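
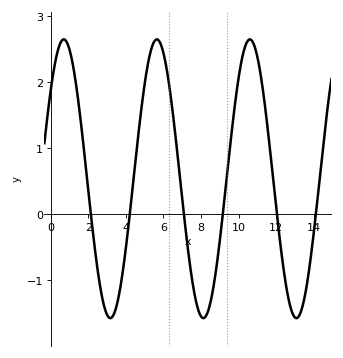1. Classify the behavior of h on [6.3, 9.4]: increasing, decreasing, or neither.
neither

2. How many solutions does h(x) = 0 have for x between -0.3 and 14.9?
6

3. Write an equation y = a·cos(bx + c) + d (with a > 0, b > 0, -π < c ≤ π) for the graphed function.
y = 2.11cos(1.3x - 0.89) + 0.54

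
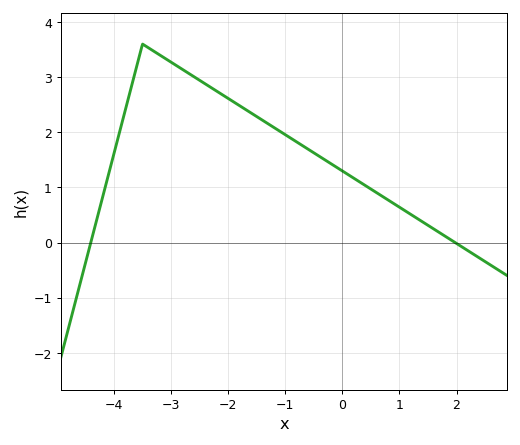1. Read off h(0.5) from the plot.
0.97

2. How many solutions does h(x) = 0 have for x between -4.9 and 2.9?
2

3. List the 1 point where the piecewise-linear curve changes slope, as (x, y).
(-3.5, 3.6)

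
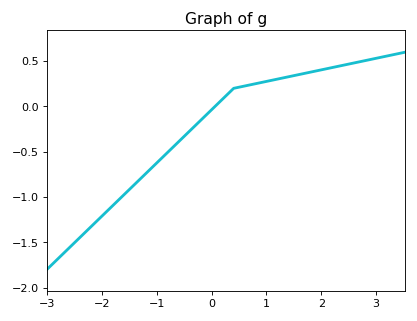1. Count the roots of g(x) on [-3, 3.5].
1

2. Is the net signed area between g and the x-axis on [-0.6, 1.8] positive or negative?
positive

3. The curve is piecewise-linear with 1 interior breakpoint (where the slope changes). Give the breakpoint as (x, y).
(0.4, 0.2)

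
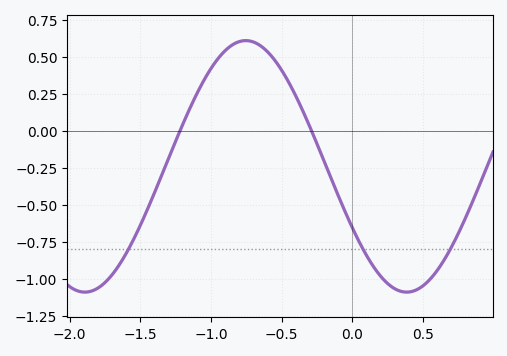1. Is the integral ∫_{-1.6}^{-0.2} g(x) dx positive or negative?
positive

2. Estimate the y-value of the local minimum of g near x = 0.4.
-1.08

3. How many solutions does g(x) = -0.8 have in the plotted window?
3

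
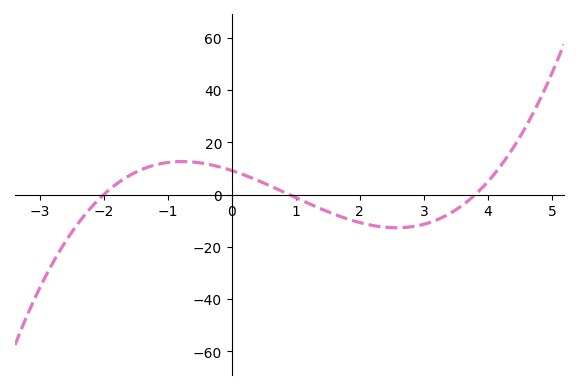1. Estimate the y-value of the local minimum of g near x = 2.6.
-12.7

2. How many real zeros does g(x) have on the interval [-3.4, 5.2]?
3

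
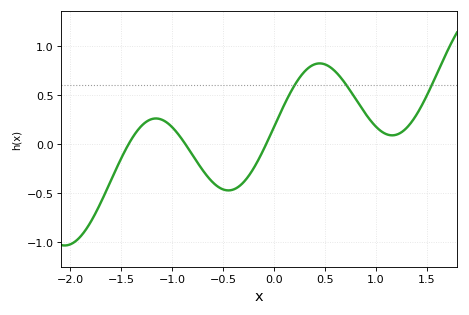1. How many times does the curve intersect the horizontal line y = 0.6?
3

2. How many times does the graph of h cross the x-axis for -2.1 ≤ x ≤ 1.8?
3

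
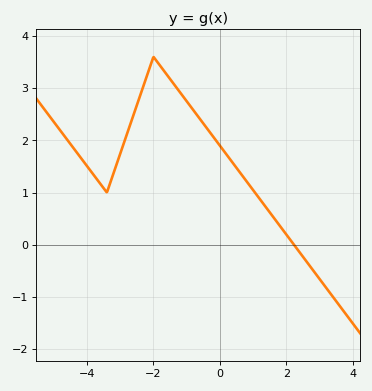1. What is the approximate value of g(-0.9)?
2.7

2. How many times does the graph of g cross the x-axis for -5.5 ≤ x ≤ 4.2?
1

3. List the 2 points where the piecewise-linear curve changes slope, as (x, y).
(-3.4, 1); (-2, 3.6)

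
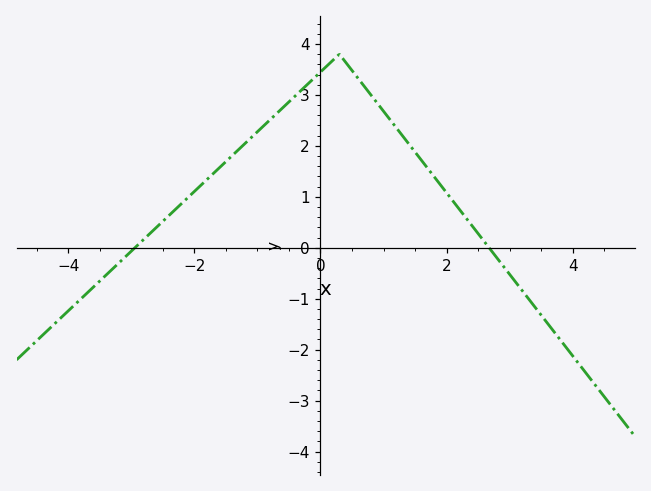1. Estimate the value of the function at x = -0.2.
3.2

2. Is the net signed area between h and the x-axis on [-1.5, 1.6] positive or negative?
positive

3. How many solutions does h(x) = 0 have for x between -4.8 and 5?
2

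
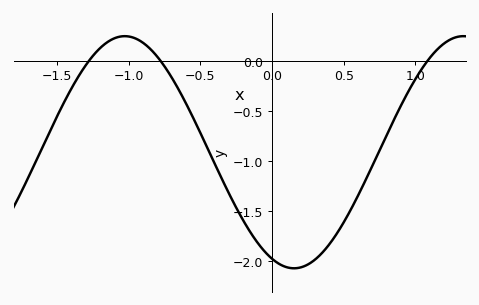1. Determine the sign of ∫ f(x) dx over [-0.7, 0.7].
negative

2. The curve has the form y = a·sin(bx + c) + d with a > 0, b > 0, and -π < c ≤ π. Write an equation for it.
y = 1.16sin(2.7x - 2) - 0.91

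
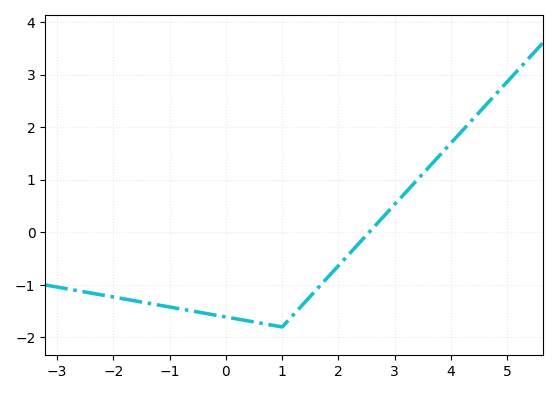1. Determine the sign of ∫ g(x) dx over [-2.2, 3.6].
negative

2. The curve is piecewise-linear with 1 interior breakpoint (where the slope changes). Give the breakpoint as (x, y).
(1, -1.8)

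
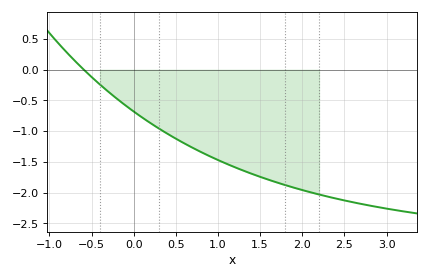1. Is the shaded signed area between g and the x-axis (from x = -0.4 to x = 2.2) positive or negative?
negative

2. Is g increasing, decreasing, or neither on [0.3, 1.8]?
decreasing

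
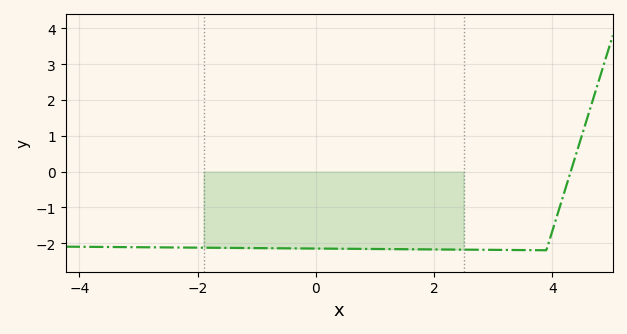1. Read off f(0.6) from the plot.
-2.16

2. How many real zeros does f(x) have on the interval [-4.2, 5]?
1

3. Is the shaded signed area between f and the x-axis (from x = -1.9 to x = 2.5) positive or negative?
negative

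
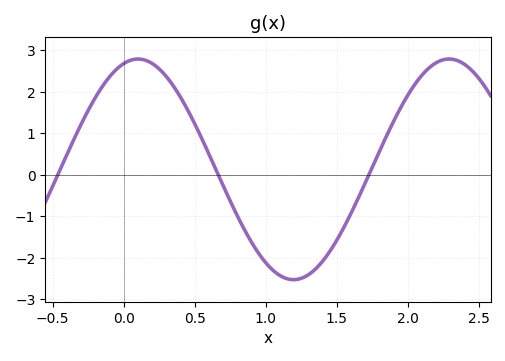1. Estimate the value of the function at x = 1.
-2.12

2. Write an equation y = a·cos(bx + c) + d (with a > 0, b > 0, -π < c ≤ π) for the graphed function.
y = 2.66cos(2.87x - 0.292) + 0.13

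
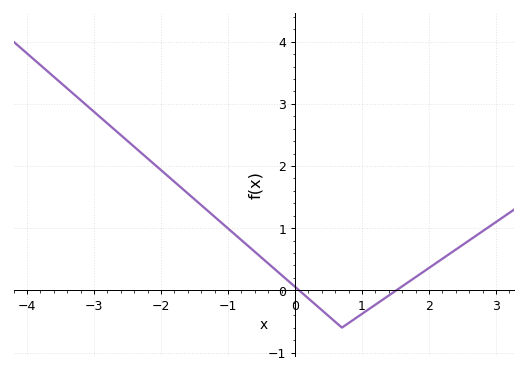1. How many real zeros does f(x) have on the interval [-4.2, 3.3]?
2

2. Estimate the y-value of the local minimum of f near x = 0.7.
-0.599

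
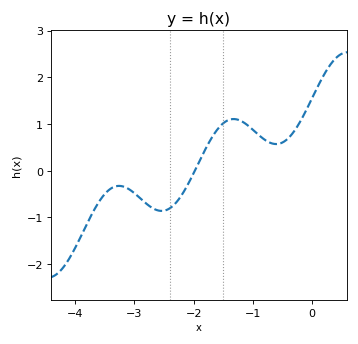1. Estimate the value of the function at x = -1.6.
0.882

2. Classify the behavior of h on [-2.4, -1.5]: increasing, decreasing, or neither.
increasing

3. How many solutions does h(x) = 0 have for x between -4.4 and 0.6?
1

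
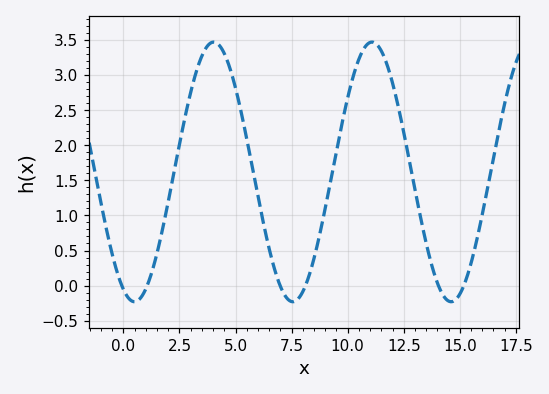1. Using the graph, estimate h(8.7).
0.65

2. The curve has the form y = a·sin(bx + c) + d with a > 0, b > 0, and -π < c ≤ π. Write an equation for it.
y = 1.85sin(0.89x - 2) + 1.62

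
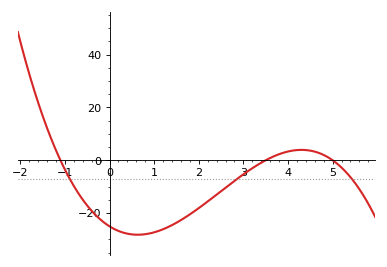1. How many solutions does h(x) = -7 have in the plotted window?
3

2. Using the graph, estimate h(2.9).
-6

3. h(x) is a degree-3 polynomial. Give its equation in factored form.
y = -1.3(x + 1.1)(x - 3.5)(x - 5)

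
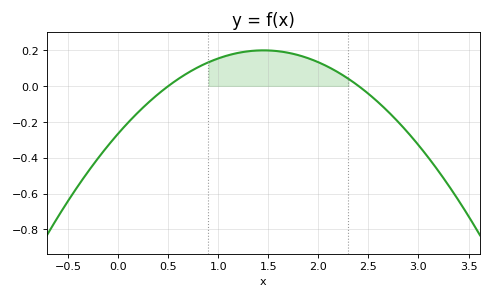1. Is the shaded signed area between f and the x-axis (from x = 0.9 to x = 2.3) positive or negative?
positive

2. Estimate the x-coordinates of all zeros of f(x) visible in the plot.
0.5, 2.4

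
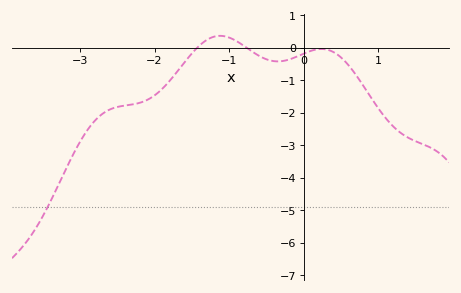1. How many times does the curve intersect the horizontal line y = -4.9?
1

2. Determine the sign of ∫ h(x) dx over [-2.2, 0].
negative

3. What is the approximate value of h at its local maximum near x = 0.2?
0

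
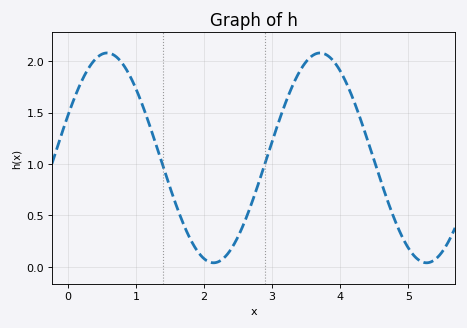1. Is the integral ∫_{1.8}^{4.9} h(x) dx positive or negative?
positive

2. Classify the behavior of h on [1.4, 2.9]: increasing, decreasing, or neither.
neither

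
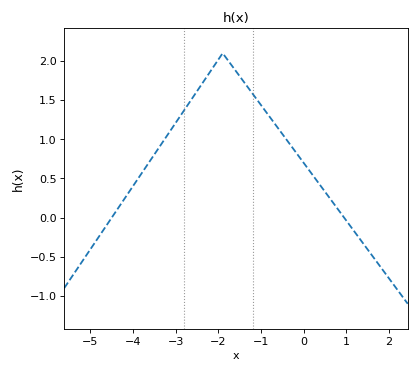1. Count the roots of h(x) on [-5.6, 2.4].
2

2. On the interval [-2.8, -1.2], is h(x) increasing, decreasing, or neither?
neither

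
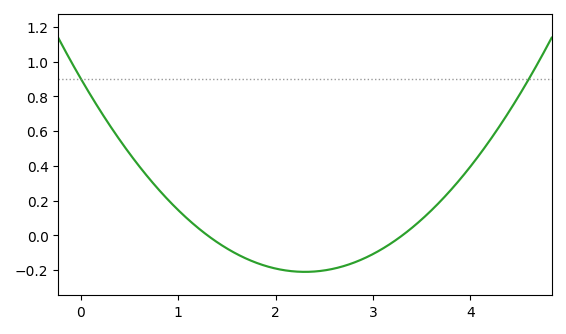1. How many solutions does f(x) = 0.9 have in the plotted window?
2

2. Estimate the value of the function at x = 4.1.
0.47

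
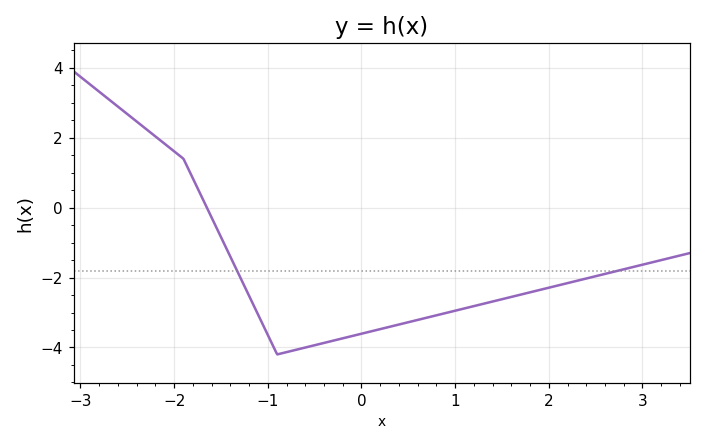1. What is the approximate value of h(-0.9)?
-4.2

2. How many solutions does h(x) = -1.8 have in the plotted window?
2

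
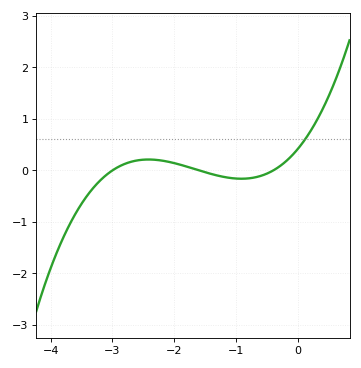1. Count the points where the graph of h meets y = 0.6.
1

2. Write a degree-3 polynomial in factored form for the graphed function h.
y = 0.22(x + 3)(x + 1.6)(x + 0.4)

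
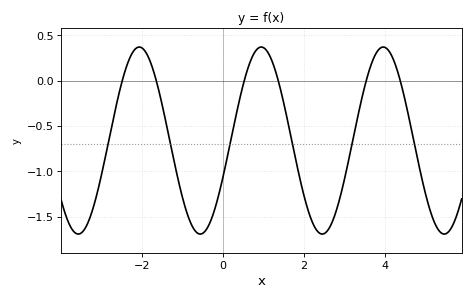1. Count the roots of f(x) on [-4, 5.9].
6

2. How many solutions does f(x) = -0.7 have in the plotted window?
6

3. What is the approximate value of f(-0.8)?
-1.56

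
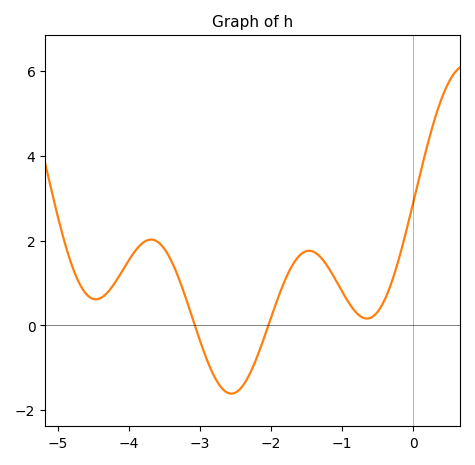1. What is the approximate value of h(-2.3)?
-1.2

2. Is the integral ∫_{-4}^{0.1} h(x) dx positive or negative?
positive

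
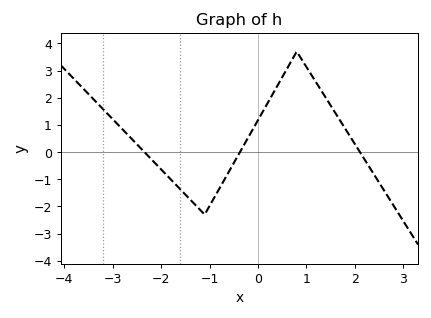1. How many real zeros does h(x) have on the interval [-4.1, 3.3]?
3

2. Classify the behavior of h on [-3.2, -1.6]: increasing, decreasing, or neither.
decreasing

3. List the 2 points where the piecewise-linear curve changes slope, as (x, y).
(-1.1, -2.3); (0.8, 3.7)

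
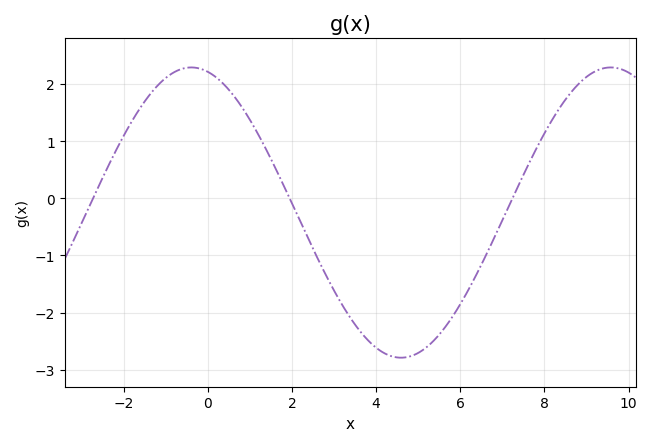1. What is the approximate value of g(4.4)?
-2.77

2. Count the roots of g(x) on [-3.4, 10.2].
3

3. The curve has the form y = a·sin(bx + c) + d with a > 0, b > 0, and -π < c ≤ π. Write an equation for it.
y = 2.54sin(0.63x + 1.82) - 0.25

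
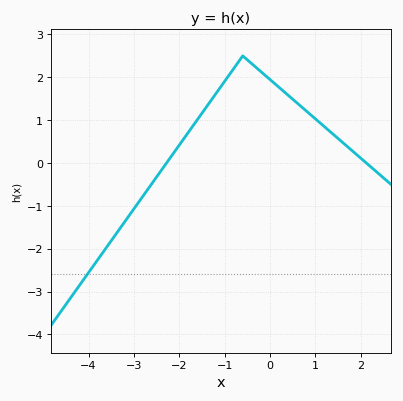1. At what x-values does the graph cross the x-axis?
-2.2, 2.2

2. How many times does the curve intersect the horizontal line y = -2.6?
1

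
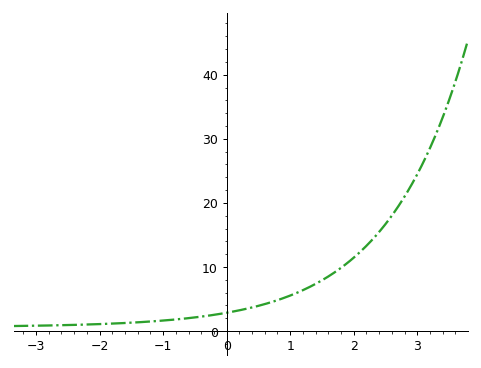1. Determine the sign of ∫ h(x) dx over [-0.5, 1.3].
positive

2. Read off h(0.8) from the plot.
4.82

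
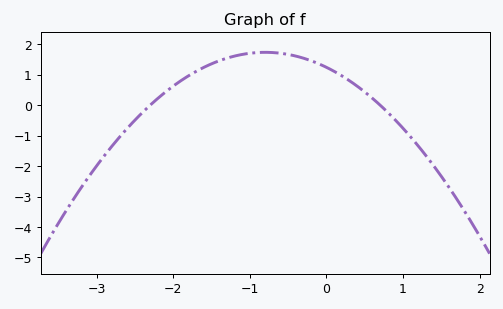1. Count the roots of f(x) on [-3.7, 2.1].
2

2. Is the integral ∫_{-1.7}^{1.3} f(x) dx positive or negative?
positive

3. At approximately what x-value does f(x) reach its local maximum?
-0.8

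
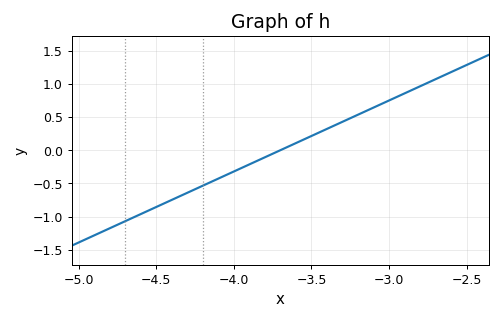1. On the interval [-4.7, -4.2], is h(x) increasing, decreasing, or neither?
increasing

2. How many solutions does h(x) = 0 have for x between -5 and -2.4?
1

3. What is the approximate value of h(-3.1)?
0.65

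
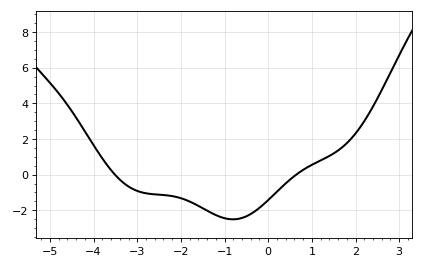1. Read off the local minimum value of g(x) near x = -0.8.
-2.6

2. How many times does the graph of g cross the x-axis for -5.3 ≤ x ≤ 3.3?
2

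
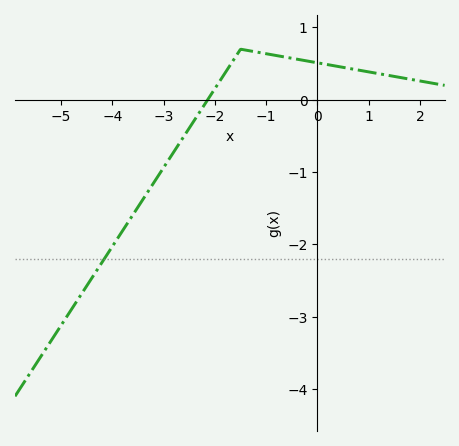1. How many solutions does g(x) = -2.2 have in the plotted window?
1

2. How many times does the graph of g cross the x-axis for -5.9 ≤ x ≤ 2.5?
1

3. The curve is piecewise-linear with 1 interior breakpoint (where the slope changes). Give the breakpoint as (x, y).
(-1.5, 0.7)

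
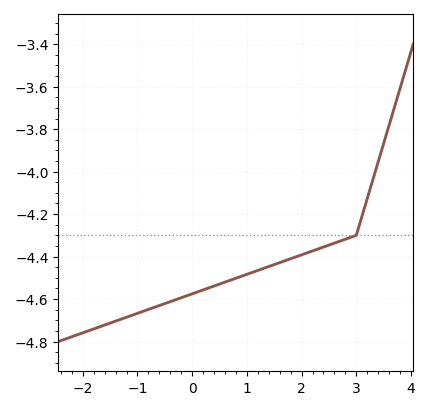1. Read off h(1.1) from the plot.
-4.47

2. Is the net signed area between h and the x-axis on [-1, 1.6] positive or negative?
negative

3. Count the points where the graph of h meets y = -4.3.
1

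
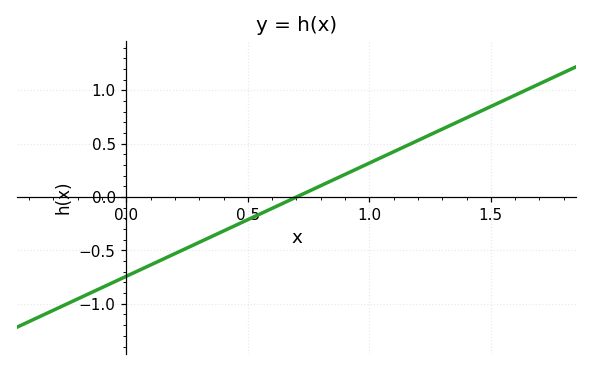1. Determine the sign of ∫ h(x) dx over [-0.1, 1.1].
negative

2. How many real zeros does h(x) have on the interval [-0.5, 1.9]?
1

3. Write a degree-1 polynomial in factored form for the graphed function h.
y = 1.06(x - 0.7)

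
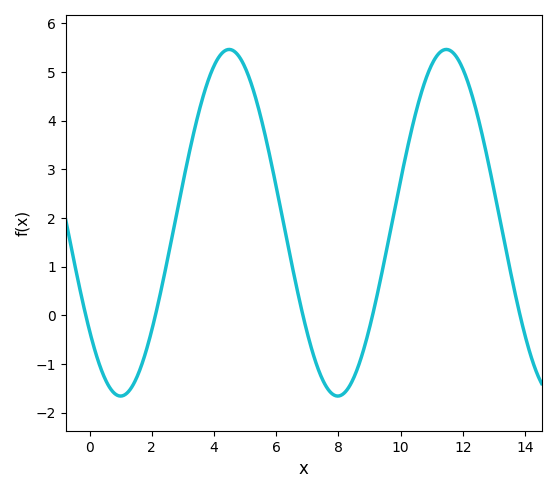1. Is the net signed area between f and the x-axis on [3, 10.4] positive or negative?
positive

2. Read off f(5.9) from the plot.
3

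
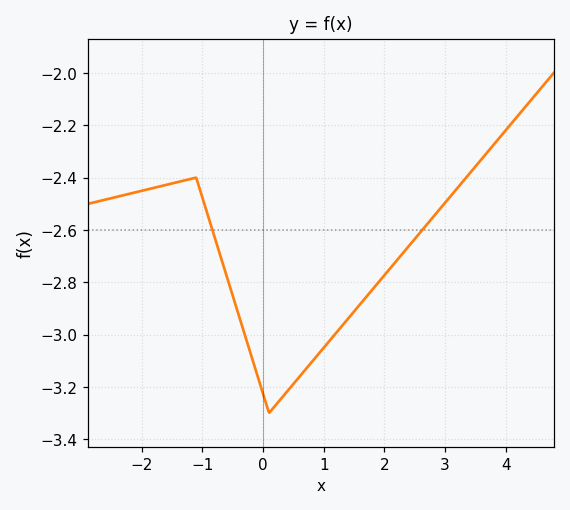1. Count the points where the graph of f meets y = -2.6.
2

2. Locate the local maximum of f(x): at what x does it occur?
-1.2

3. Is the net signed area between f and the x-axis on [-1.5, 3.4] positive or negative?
negative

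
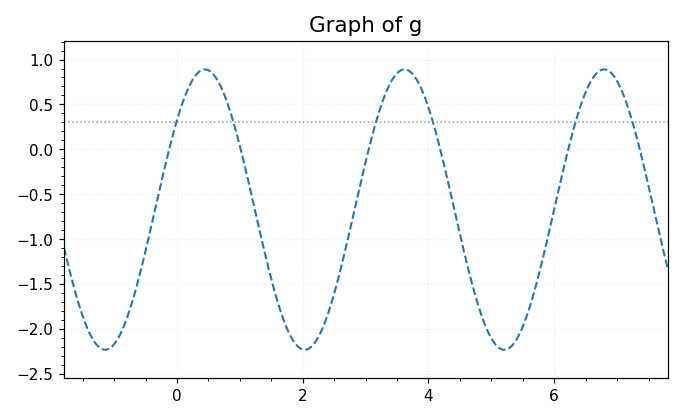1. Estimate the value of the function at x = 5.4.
-2.1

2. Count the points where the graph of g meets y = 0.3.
6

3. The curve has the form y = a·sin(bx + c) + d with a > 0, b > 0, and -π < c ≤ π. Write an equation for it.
y = 1.56sin(2x + 0.69) - 0.67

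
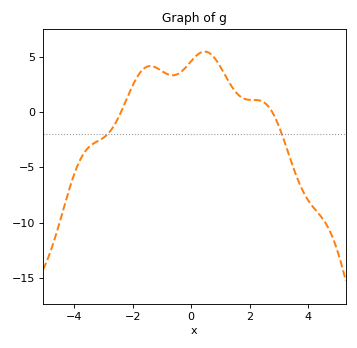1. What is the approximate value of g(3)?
-1.25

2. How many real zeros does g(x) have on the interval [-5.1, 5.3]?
2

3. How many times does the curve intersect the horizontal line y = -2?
2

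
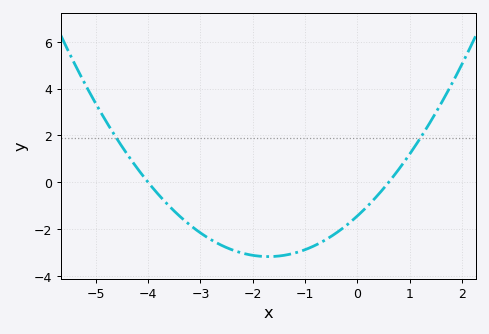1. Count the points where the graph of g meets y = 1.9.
2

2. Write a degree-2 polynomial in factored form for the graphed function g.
y = 0.6(x + 4)(x - 0.6)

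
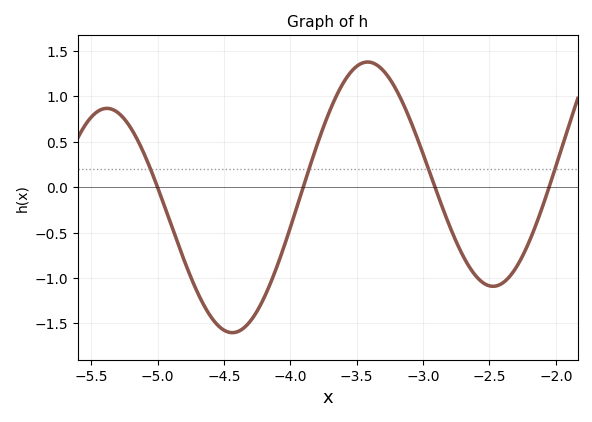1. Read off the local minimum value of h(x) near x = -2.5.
-1.1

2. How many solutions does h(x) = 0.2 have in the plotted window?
4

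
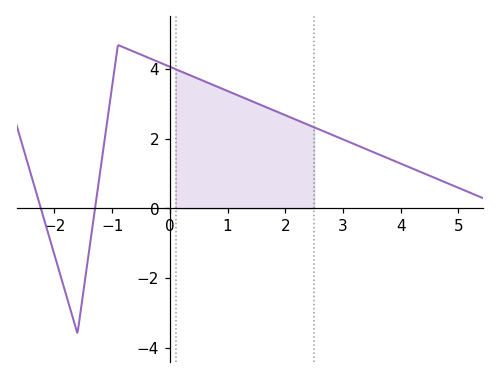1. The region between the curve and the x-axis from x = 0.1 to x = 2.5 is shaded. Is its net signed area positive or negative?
positive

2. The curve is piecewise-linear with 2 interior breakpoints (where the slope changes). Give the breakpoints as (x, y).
(-1.6, -3.6); (-0.9, 4.7)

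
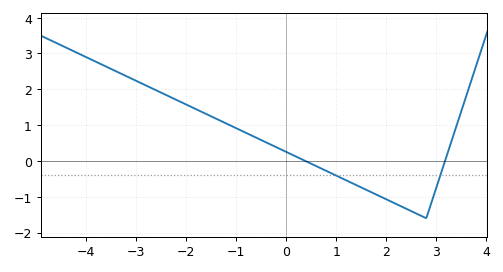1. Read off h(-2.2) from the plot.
1.71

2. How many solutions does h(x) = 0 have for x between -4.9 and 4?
2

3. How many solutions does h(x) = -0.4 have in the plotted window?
2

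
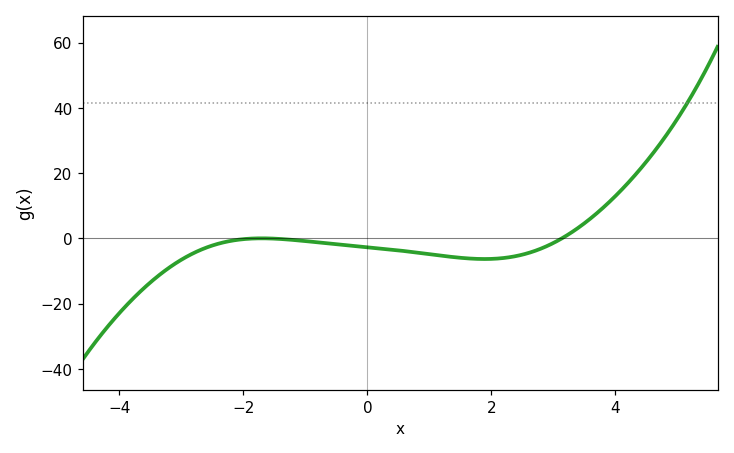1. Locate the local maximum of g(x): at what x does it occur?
-1.7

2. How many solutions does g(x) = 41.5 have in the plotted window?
1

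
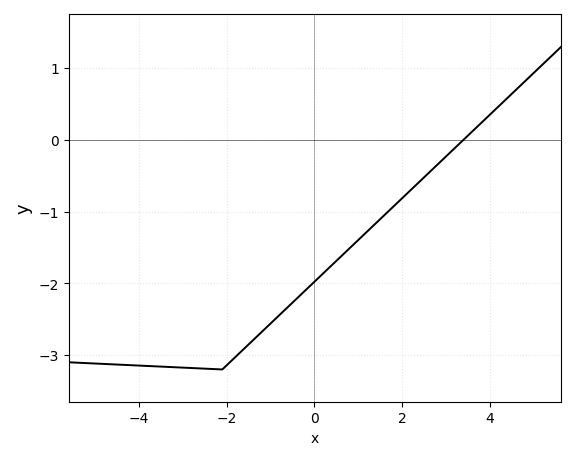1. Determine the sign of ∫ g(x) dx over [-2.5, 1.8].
negative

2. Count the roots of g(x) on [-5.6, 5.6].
1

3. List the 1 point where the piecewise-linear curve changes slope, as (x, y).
(-2.1, -3.2)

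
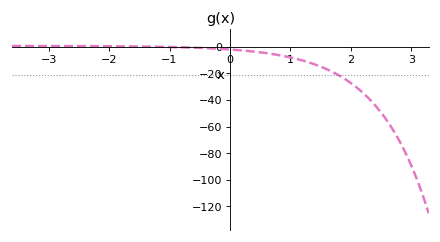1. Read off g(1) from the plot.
-8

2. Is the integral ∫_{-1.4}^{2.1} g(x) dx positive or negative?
negative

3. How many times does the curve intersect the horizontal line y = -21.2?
1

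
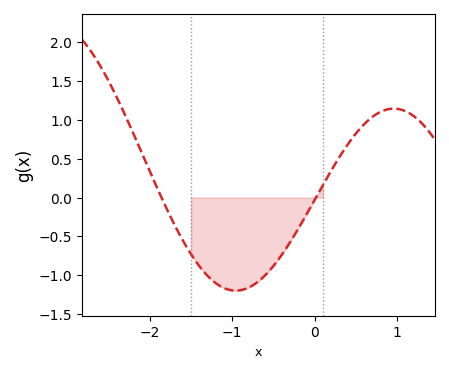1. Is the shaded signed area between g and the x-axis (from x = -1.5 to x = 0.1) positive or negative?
negative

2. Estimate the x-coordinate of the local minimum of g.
-0.957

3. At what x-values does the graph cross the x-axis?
-1.86, 0.014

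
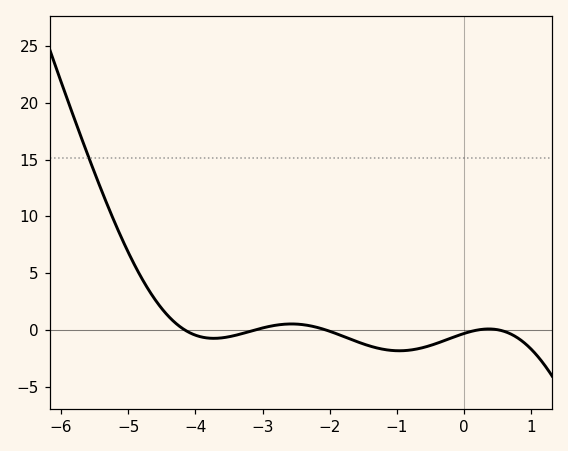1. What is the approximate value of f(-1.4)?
-1.42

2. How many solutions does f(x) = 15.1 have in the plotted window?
1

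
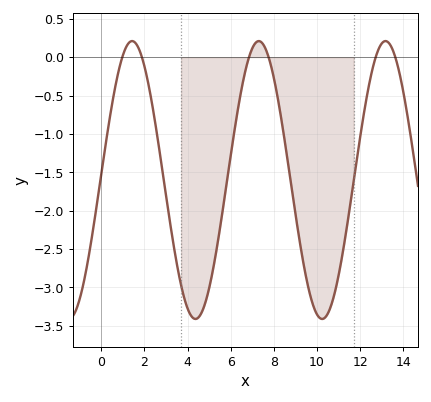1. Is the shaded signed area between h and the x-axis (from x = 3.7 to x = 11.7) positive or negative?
negative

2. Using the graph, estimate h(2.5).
-0.85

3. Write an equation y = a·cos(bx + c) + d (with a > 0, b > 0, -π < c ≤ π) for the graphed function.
y = 1.81cos(1.1x - 1.5) - 1.6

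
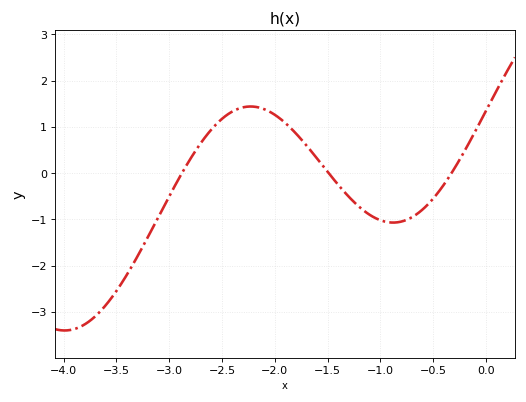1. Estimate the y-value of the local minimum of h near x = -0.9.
-1.07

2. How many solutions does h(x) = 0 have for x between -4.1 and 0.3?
3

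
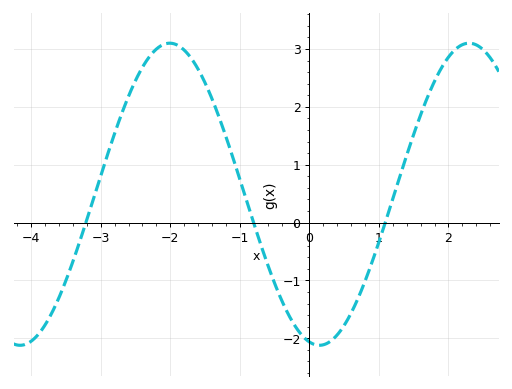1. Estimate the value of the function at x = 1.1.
0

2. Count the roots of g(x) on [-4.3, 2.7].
3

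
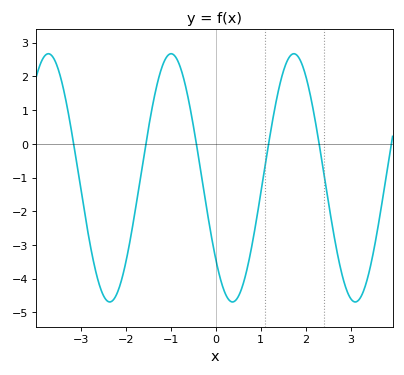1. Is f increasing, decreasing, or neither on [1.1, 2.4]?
neither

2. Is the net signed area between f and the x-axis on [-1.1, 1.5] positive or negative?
negative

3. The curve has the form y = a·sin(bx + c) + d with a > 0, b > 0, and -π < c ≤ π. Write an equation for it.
y = 3.68sin(2.3x - 2.42) - 1.01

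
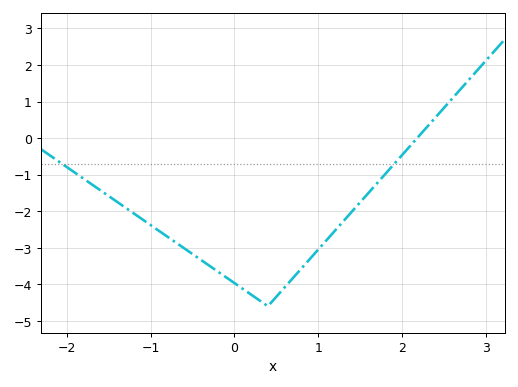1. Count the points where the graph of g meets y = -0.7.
2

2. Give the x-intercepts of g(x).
2.18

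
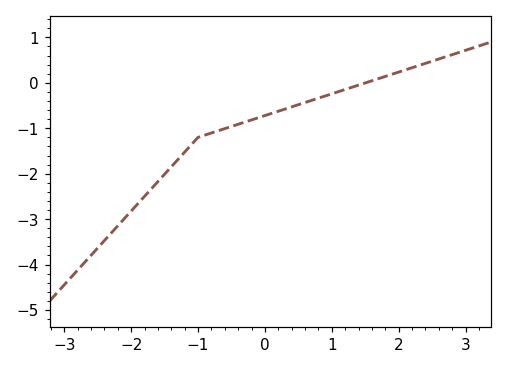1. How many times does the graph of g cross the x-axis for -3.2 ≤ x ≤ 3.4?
1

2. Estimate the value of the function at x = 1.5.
-0.003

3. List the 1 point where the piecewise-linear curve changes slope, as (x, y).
(-1, -1.2)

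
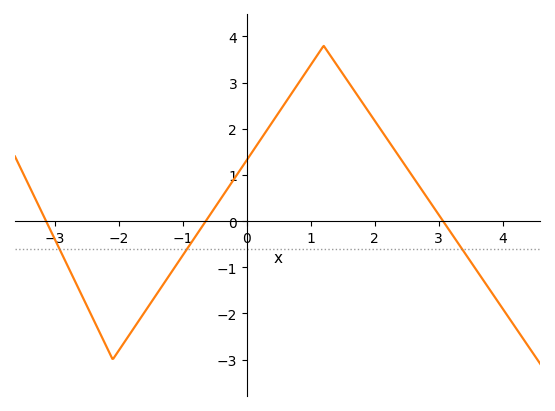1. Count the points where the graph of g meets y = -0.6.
3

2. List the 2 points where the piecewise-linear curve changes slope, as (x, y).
(-2.1, -3); (1.2, 3.8)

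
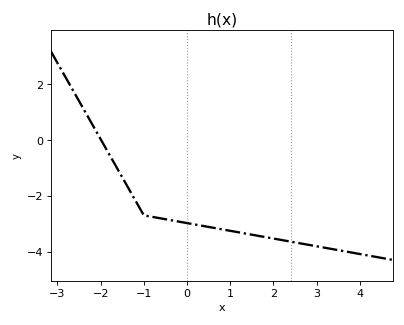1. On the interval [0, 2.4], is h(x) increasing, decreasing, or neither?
decreasing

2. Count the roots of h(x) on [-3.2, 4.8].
1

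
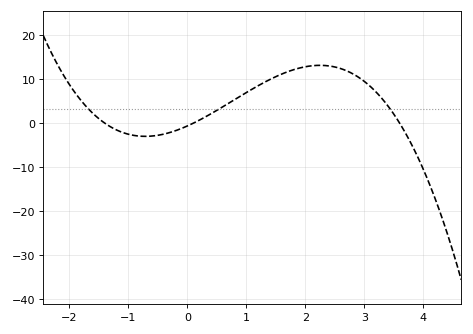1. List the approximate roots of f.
-1.4, 0.1, 3.6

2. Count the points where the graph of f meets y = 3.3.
3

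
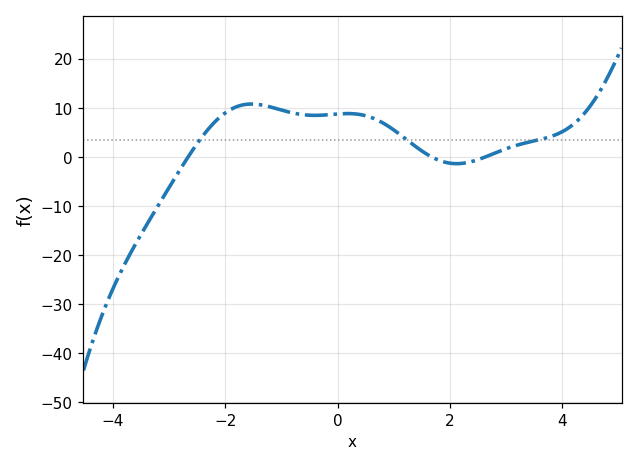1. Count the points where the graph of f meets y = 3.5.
3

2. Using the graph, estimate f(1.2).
3.76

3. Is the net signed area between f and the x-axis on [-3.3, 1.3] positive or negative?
positive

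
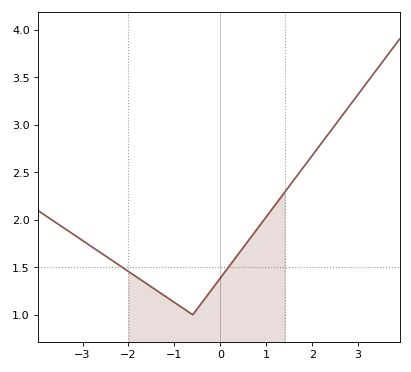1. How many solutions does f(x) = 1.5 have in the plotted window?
2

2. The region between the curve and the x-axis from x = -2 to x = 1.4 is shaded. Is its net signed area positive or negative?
positive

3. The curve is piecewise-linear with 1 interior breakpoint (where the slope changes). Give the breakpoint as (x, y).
(-0.6, 1)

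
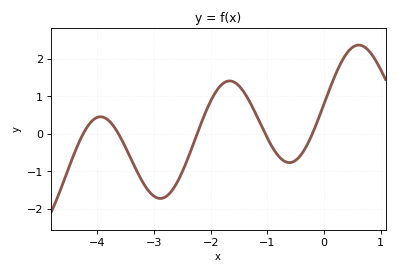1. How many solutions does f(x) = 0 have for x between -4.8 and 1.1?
5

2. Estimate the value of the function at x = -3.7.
0.2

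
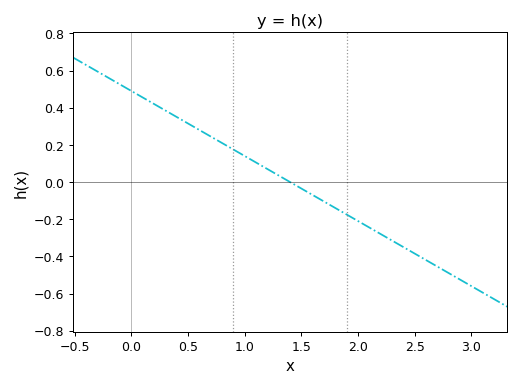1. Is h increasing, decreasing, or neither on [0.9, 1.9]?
decreasing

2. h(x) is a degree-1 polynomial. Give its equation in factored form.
y = -0.35(x - 1.4)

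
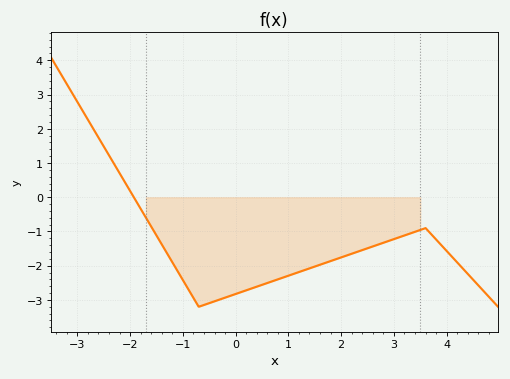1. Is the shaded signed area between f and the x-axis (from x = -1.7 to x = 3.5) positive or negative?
negative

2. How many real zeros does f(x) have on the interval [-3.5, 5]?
1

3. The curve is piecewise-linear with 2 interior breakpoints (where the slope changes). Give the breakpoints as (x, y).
(-0.7, -3.2); (3.6, -0.9)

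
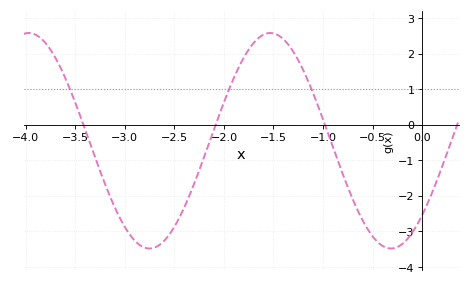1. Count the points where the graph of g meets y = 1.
3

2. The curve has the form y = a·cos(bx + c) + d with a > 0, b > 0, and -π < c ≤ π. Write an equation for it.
y = 3.03cos(2.6x - 2.3) - 0.45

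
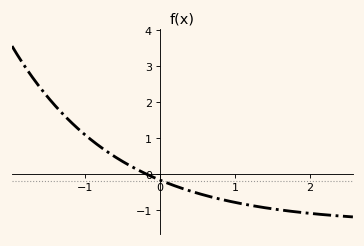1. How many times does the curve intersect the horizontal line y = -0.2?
1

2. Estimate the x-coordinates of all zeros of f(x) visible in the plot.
-0.174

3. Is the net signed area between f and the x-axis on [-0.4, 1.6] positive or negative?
negative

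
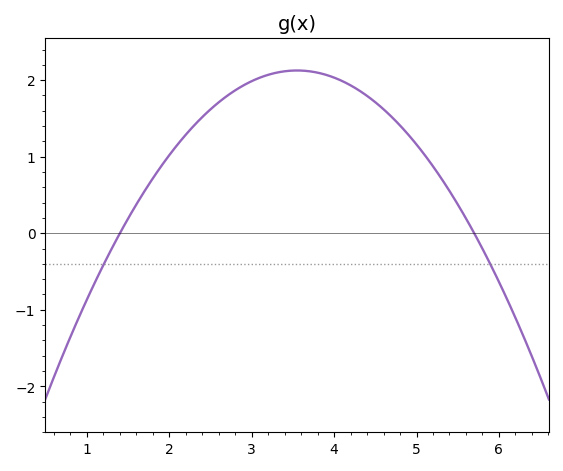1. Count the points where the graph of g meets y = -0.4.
2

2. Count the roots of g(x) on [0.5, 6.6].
2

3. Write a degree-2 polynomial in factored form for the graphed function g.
y = -0.46(x - 1.4)(x - 5.7)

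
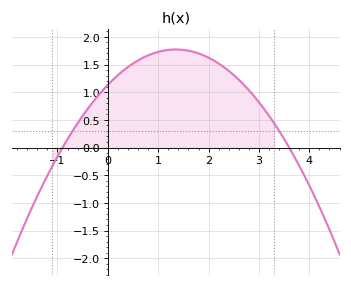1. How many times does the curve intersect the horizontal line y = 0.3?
2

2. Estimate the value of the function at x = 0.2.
1.3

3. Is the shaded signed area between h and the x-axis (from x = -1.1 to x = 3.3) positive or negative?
positive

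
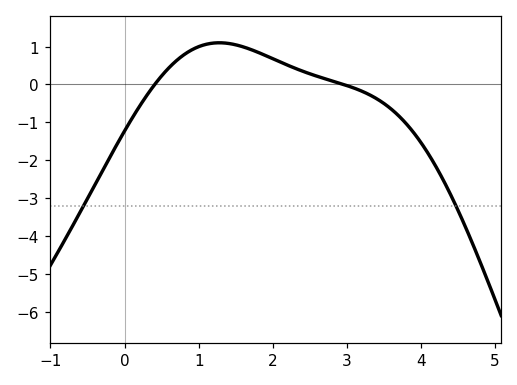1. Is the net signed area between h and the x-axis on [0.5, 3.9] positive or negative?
positive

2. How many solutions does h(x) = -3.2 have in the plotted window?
2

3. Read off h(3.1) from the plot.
-0.099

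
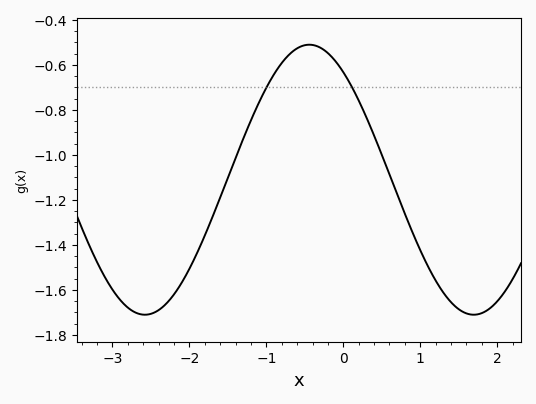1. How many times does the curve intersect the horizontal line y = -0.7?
2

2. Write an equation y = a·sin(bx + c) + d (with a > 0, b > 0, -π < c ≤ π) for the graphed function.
y = 0.6sin(1.47x + 2.22) - 1.11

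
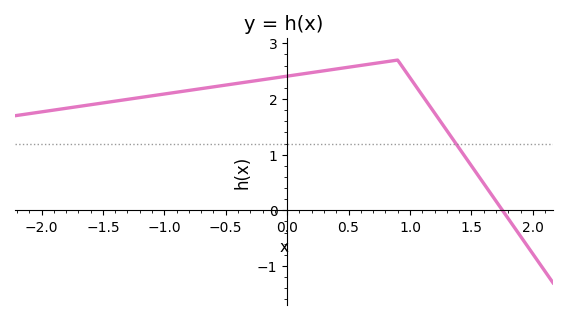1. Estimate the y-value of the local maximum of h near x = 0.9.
2.7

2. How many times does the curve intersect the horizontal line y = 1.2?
1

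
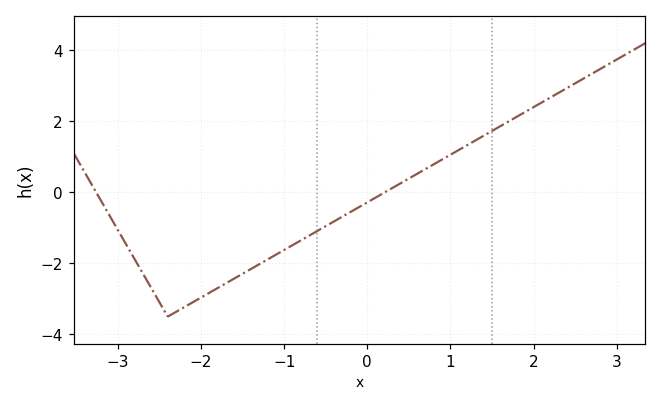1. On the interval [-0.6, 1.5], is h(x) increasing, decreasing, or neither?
increasing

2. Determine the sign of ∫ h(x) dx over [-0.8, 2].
positive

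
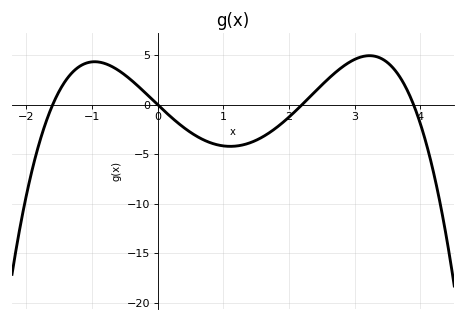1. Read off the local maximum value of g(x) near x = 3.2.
4.95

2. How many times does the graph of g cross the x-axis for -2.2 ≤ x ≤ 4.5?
4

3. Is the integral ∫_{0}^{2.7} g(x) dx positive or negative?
negative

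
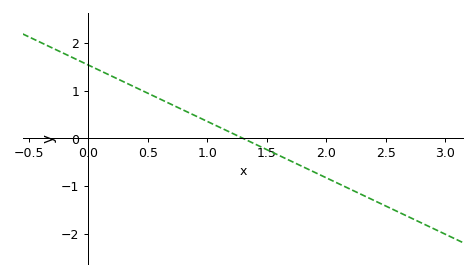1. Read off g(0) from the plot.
1.53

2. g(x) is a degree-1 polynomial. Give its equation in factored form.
y = -1.18(x - 1.3)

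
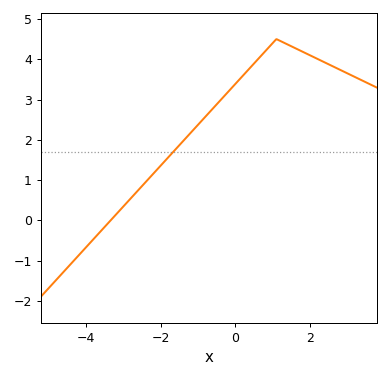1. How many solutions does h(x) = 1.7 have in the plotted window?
1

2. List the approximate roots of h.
-3.4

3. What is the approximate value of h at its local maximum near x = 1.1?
4.5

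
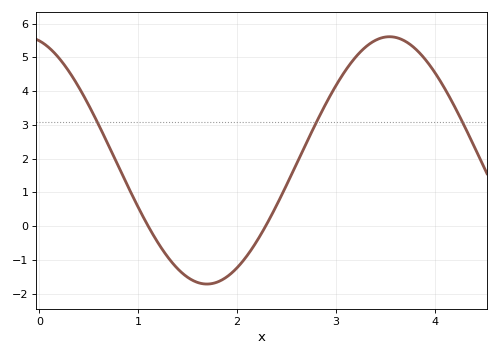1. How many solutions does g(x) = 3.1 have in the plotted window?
3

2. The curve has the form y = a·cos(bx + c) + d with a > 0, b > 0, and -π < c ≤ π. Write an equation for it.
y = 3.66cos(1.7x + 0.26) + 1.95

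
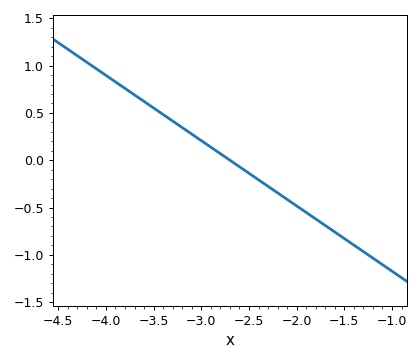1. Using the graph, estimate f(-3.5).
0.55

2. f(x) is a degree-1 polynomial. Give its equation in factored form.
y = -0.69(x + 2.7)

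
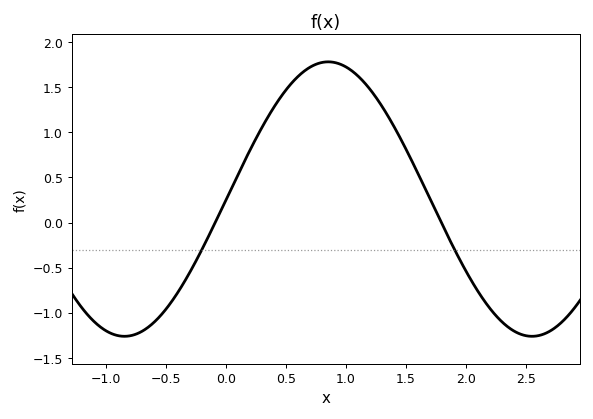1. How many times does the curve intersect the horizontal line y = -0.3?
2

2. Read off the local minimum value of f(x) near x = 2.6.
-1.26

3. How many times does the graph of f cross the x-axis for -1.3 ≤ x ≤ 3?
2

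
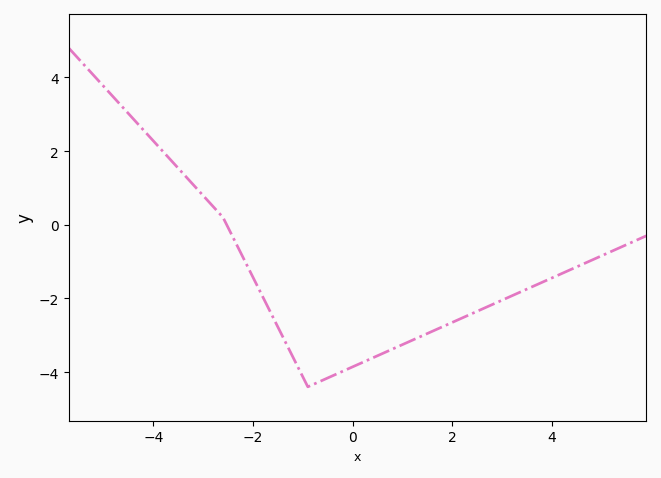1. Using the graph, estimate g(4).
-1.44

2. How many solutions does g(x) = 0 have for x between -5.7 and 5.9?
1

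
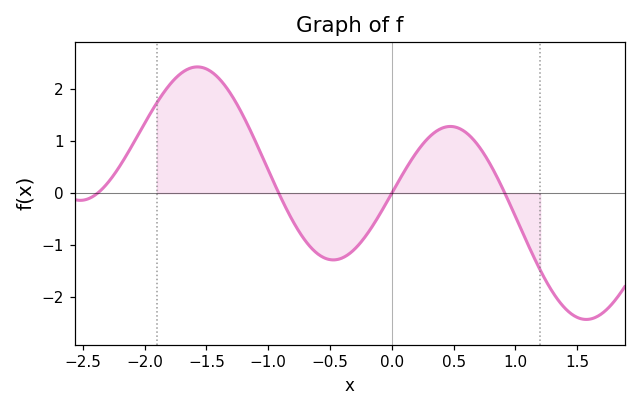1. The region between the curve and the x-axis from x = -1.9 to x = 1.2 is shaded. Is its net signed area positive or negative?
positive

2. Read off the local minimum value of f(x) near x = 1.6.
-2.4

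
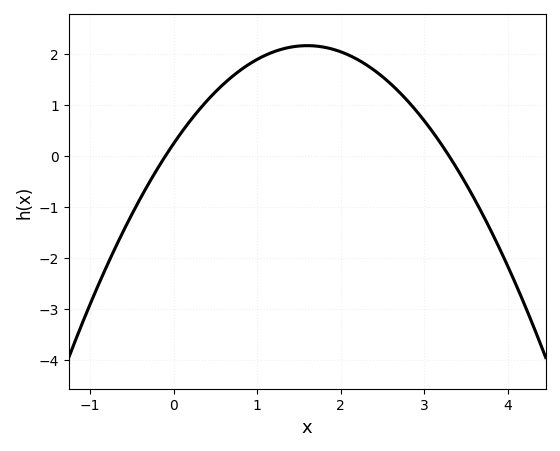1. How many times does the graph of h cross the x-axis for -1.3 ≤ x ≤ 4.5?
2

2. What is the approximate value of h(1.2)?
2.05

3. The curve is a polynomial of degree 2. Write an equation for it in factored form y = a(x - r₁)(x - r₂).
y = -0.75(x + 0.1)(x - 3.3)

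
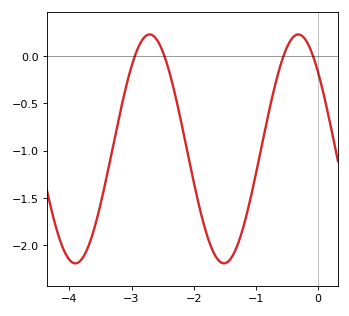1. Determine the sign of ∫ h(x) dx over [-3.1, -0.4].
negative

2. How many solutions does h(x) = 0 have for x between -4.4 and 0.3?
4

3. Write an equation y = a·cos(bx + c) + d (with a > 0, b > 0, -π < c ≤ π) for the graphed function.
y = 1.21cos(2.63x + 0.842) - 0.98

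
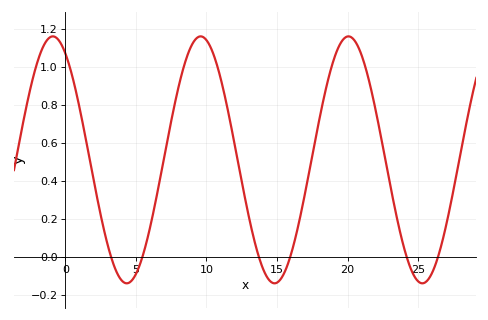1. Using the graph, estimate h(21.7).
0.86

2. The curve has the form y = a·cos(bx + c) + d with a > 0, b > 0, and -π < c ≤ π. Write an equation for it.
y = 0.65cos(0.6x + 0.53) + 0.51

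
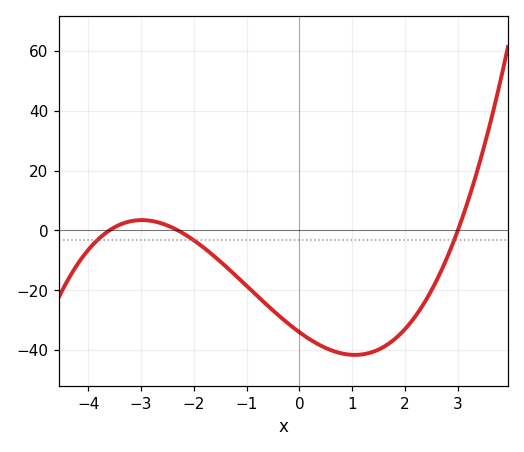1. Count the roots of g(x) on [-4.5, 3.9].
3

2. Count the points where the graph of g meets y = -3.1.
3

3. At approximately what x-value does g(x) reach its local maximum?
-3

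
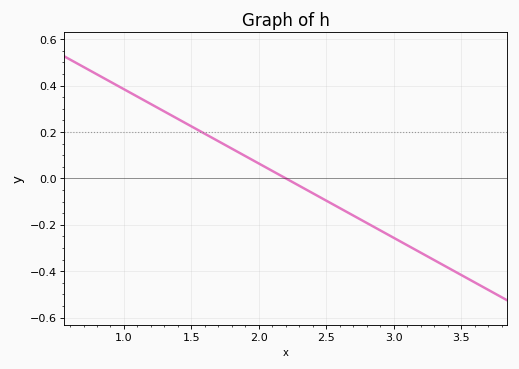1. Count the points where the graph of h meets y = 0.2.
1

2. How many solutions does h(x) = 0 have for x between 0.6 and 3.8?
1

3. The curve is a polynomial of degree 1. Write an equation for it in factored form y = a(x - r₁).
y = -0.32(x - 2.2)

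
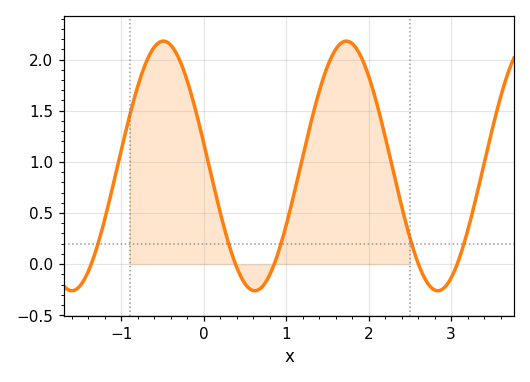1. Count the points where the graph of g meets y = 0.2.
5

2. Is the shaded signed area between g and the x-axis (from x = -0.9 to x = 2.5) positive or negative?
positive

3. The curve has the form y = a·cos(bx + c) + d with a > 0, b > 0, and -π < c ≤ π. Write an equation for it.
y = 1.22cos(2.83x + 1.39) + 0.96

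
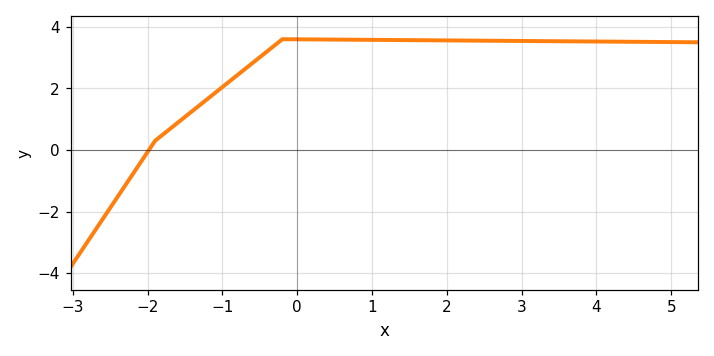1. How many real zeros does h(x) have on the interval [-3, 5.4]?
1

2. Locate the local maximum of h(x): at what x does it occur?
-0.196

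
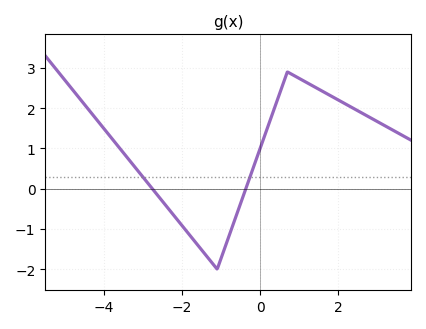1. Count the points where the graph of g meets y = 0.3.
2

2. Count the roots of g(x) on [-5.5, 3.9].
2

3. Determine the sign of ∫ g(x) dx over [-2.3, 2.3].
positive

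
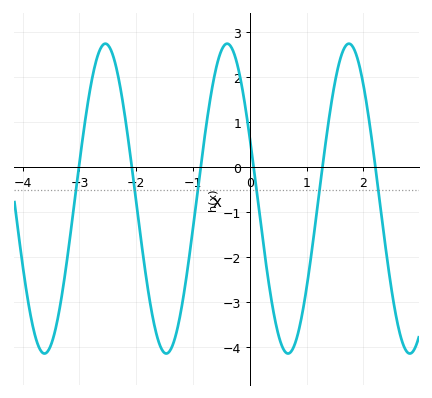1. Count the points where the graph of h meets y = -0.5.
6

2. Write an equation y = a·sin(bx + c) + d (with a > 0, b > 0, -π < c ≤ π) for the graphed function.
y = 3.45sin(2.9x + 2.7) - 0.7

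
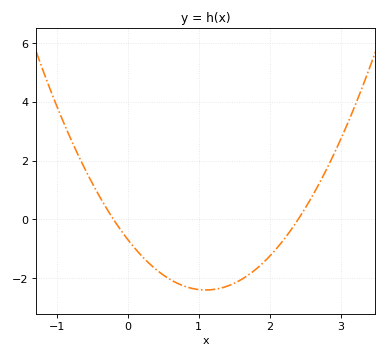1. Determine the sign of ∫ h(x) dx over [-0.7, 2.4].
negative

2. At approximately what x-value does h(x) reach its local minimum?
1.1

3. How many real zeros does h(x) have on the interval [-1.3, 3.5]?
2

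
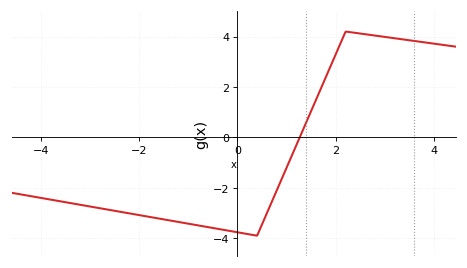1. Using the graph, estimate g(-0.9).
-3.46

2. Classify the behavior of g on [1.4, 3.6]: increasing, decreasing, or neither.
neither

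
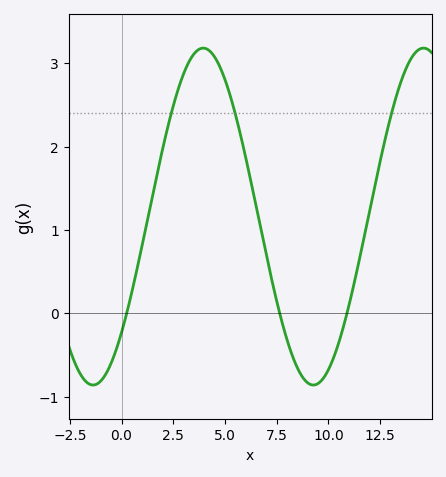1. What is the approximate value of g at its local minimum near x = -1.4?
-0.9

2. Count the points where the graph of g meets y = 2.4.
3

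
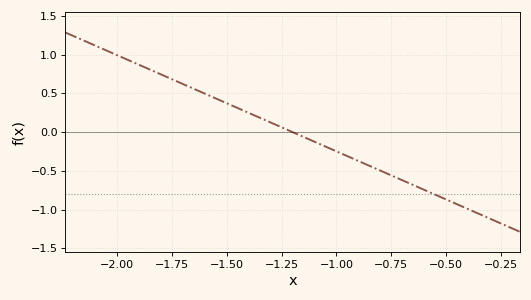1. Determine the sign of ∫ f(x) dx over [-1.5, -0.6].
negative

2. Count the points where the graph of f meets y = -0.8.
1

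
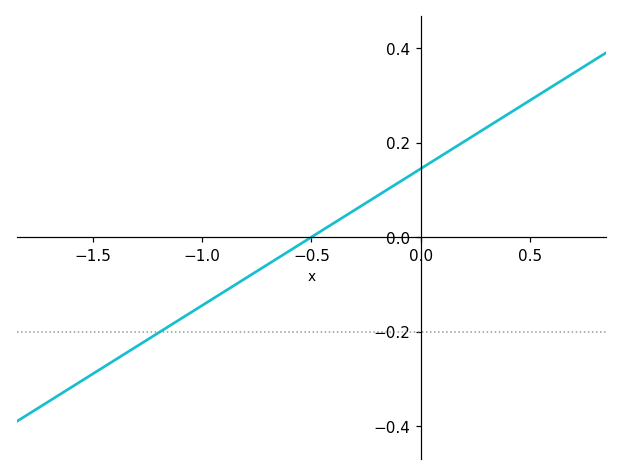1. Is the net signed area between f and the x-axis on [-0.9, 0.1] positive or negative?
positive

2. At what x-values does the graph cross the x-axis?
-0.5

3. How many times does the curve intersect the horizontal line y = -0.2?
1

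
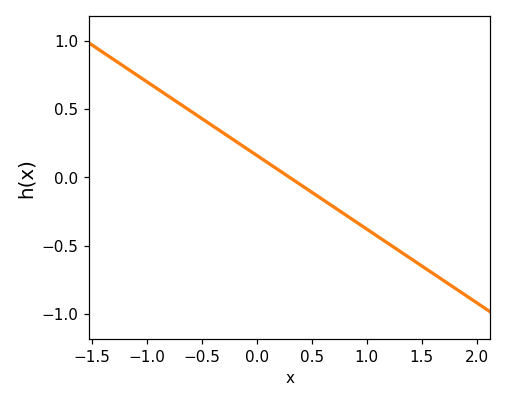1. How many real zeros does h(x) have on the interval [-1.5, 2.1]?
1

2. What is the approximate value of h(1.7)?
-0.756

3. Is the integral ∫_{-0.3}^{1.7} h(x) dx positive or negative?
negative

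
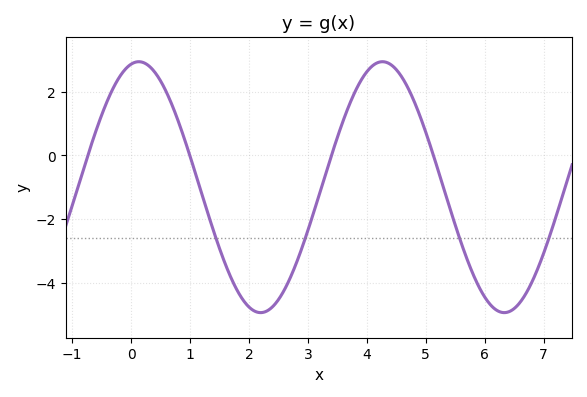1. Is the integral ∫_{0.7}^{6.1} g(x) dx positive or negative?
negative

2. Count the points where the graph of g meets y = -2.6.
4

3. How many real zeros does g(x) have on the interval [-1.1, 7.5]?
4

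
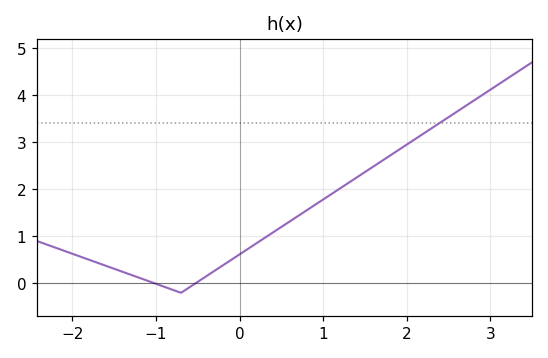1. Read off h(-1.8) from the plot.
0.502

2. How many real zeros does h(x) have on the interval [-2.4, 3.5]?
2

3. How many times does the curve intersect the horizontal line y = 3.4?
1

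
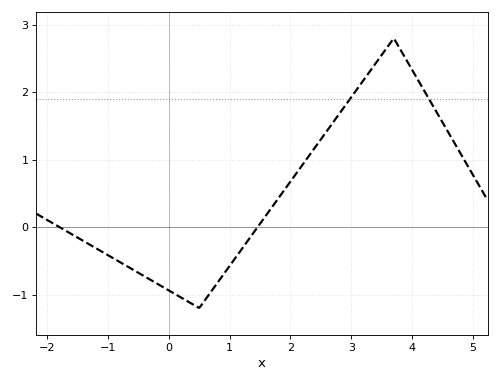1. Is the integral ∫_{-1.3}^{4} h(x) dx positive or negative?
positive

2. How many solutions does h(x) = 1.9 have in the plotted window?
2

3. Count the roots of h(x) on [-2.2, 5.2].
2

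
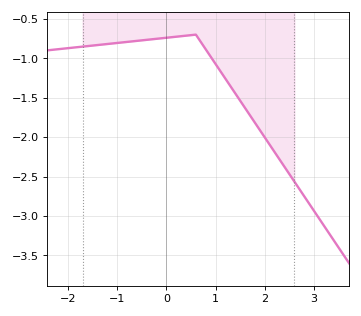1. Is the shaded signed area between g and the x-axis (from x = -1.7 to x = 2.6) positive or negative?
negative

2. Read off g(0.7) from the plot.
-0.8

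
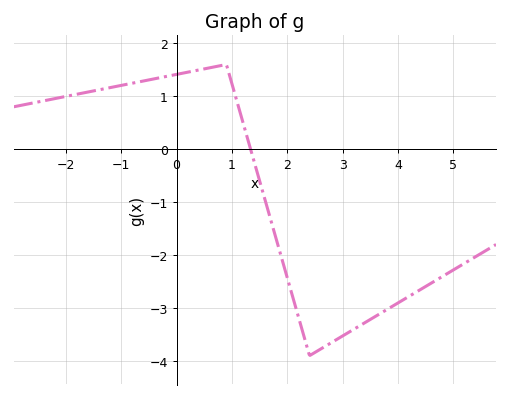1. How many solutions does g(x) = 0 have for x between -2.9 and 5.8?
1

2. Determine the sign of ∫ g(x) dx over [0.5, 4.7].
negative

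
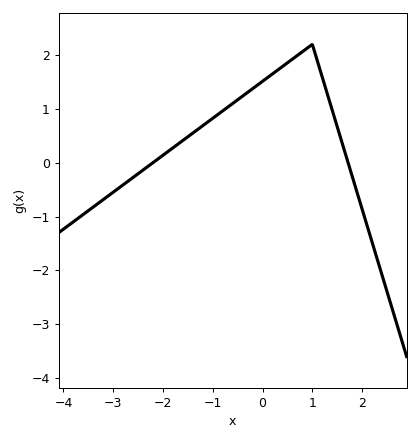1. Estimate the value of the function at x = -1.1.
0.8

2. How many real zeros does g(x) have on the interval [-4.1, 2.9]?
2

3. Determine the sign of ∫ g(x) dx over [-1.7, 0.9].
positive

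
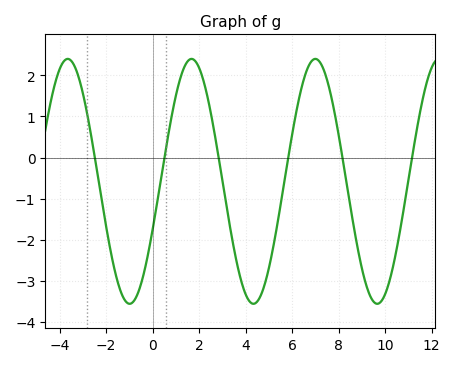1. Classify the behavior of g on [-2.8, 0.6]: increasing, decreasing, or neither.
neither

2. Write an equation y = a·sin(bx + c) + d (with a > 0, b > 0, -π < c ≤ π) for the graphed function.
y = 2.98sin(1.18x - 0.41) - 0.58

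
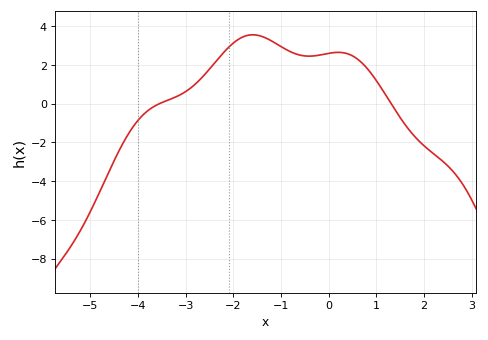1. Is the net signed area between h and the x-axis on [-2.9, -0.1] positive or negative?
positive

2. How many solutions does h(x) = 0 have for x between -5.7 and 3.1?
2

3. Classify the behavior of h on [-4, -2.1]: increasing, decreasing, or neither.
increasing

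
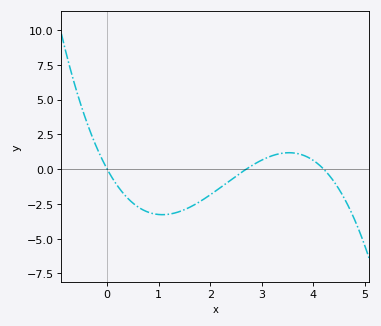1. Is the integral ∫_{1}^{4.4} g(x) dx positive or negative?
negative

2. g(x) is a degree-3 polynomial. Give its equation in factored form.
y = -0.6(x - 0)(x - 2.7)(x - 4.2)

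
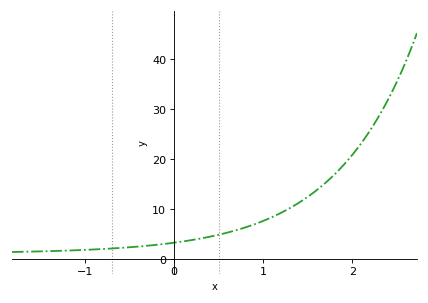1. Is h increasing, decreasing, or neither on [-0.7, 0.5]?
increasing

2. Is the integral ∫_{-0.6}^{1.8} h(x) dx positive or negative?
positive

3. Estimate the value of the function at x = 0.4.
4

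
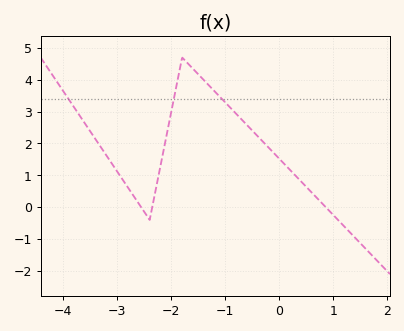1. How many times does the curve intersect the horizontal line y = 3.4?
3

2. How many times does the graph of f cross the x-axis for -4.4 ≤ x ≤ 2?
3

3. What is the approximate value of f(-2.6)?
0.105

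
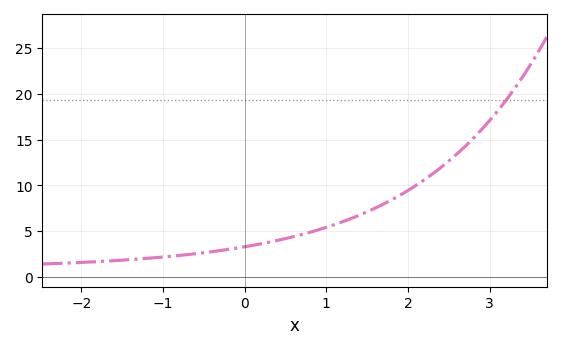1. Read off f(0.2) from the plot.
3.61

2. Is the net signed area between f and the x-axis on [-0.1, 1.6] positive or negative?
positive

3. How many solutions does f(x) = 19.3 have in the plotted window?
1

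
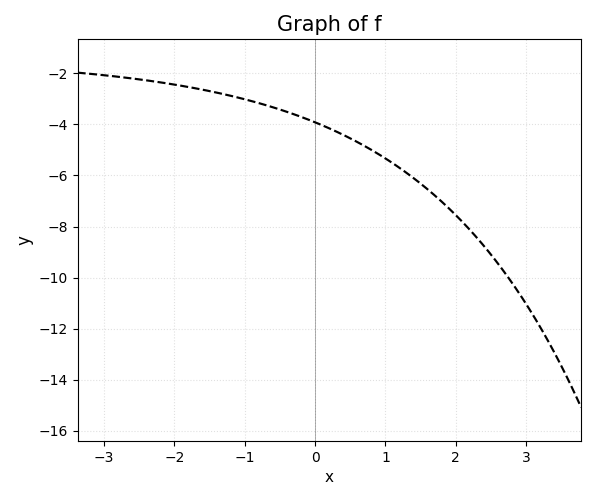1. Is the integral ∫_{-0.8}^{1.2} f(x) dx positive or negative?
negative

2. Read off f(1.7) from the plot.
-6.8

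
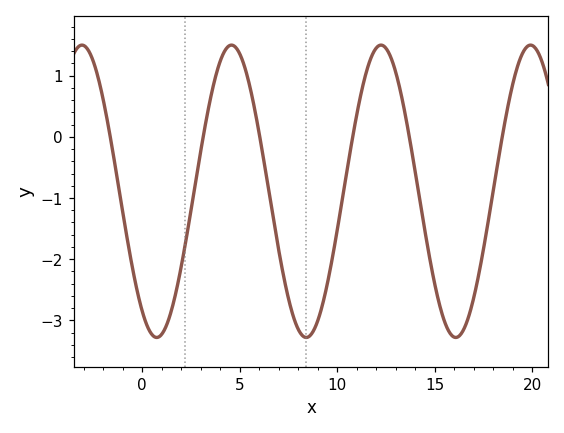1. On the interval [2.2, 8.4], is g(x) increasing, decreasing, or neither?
neither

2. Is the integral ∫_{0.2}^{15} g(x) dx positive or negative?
negative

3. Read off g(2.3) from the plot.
-1.6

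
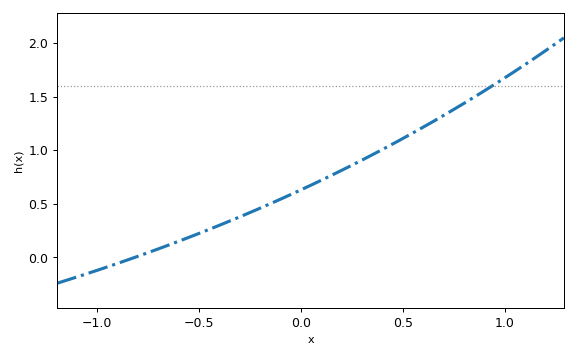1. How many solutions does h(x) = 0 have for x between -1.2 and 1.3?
1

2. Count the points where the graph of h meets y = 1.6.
1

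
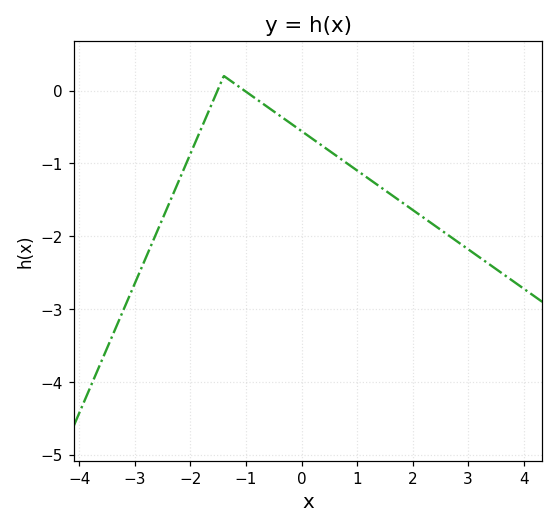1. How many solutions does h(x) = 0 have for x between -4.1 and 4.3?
2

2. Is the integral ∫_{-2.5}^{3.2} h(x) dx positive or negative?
negative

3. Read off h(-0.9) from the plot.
-0.07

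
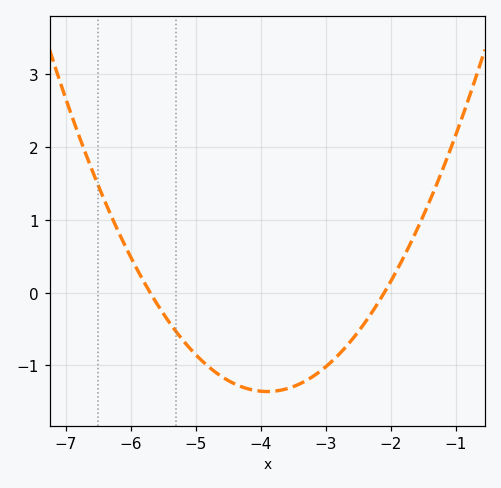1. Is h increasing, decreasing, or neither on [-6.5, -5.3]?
decreasing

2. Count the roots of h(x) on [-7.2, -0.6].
2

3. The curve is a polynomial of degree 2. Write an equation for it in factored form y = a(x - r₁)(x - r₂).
y = 0.42(x + 5.7)(x + 2.1)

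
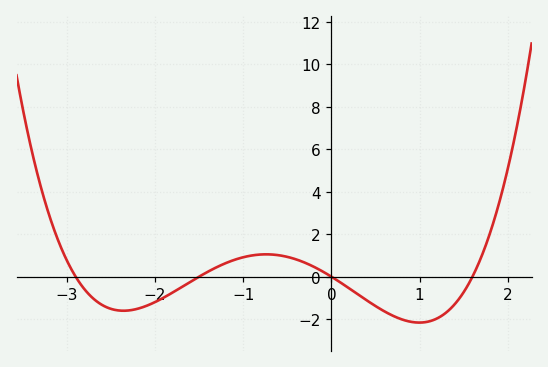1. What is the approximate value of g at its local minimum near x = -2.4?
-1.61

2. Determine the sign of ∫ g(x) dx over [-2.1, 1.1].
negative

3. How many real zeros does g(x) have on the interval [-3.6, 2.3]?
4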